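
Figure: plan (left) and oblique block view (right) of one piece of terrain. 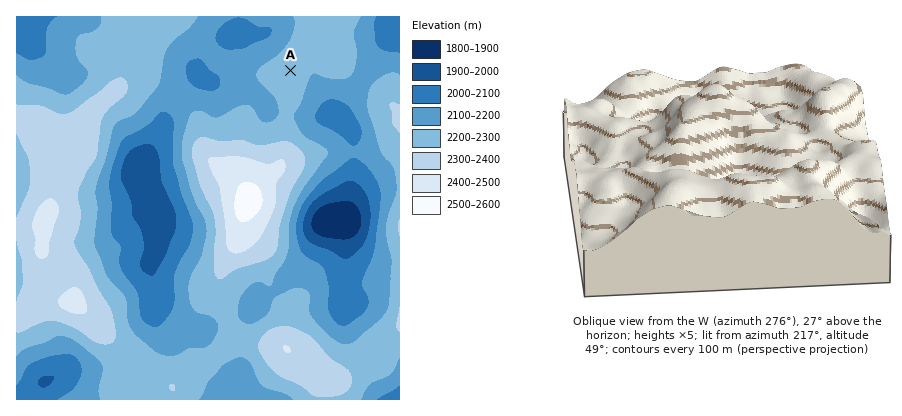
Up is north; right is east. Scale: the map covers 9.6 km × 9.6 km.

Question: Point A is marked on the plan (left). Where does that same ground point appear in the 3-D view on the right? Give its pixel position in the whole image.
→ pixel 610 120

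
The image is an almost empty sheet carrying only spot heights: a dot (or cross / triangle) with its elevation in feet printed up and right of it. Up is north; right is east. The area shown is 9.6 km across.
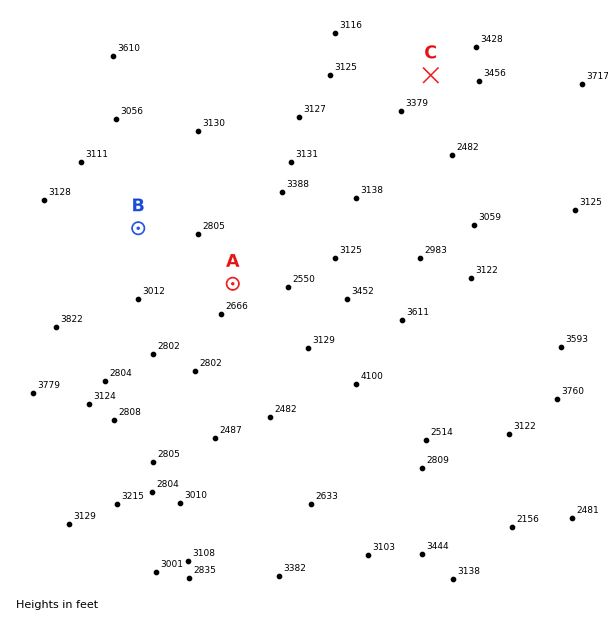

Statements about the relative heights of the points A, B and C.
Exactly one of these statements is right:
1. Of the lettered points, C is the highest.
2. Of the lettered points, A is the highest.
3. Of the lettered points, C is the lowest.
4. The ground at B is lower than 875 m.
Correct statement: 1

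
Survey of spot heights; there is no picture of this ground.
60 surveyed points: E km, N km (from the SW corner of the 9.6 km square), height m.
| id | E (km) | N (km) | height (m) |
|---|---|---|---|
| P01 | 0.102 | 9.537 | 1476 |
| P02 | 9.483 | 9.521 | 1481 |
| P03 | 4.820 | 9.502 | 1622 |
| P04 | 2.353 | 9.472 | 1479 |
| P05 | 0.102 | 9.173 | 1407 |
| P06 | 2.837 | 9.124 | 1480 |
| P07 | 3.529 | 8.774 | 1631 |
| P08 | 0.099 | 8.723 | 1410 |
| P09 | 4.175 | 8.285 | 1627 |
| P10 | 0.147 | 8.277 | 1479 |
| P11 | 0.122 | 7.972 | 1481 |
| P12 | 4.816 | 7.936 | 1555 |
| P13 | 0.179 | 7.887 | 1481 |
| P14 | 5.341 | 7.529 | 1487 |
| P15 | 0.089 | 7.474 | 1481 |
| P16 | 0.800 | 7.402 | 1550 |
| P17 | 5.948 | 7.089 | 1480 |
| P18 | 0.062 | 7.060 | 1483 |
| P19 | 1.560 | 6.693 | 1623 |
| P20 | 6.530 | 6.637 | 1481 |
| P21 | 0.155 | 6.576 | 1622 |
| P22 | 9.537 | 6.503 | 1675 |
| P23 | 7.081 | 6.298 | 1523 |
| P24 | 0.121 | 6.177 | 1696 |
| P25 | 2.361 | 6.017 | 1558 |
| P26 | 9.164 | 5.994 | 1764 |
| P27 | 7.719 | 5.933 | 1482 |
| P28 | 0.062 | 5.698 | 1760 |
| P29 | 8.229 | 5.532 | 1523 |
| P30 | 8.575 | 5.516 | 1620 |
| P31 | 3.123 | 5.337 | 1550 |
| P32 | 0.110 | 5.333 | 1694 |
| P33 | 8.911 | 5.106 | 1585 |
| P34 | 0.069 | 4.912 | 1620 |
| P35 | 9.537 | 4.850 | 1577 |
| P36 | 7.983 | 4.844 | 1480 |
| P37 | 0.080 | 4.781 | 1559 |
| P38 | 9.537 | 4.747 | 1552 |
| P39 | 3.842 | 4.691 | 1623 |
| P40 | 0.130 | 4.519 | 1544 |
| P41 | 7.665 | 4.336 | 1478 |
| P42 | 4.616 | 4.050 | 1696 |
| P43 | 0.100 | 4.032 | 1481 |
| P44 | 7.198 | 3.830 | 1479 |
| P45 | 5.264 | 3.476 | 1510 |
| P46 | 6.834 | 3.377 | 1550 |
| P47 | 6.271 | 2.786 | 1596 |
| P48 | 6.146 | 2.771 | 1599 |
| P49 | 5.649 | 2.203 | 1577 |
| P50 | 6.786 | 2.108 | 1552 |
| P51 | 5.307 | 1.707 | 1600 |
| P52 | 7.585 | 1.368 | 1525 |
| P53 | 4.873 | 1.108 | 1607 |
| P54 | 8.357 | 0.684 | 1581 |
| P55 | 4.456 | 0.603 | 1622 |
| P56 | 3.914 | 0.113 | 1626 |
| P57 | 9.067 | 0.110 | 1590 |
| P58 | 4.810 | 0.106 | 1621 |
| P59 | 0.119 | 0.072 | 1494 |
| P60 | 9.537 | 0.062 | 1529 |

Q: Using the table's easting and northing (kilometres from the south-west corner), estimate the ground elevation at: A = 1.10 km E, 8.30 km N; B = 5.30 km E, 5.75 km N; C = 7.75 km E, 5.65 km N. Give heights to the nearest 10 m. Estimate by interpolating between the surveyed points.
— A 1480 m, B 1510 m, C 1480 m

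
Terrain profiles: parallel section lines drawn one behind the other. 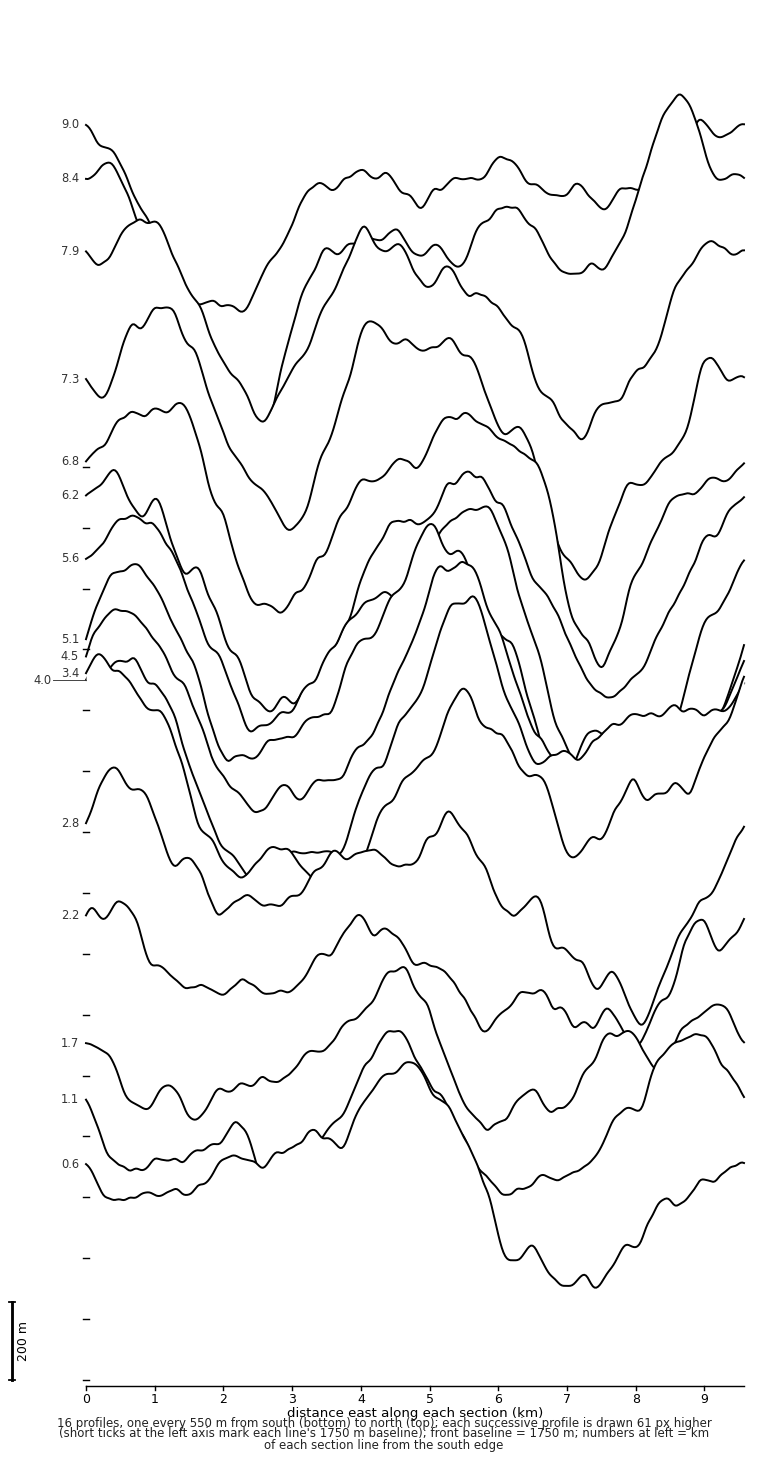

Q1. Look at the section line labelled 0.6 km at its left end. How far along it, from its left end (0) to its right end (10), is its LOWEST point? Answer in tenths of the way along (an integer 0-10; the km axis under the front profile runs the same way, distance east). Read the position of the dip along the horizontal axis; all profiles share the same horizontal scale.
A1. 8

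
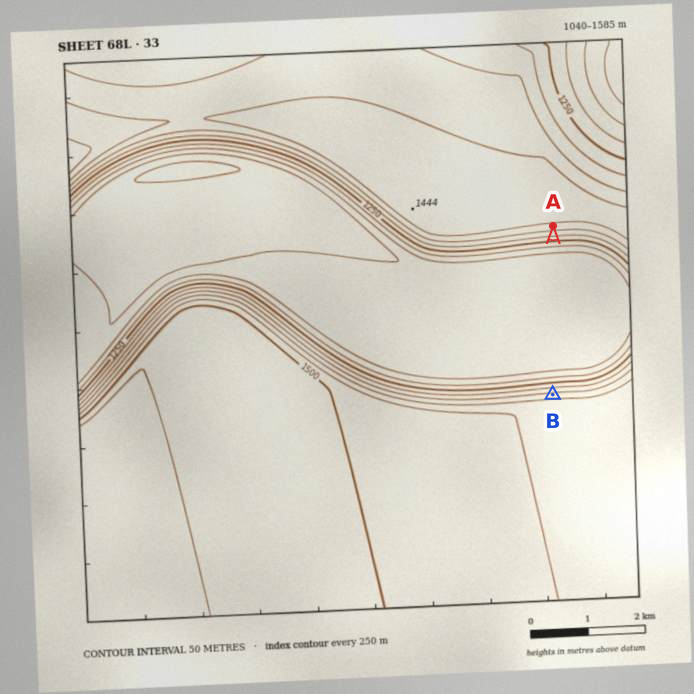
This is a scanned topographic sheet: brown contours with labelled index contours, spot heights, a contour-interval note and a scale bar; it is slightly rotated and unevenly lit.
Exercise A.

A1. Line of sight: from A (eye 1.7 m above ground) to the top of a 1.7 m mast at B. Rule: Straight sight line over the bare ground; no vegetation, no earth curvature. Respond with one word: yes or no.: yes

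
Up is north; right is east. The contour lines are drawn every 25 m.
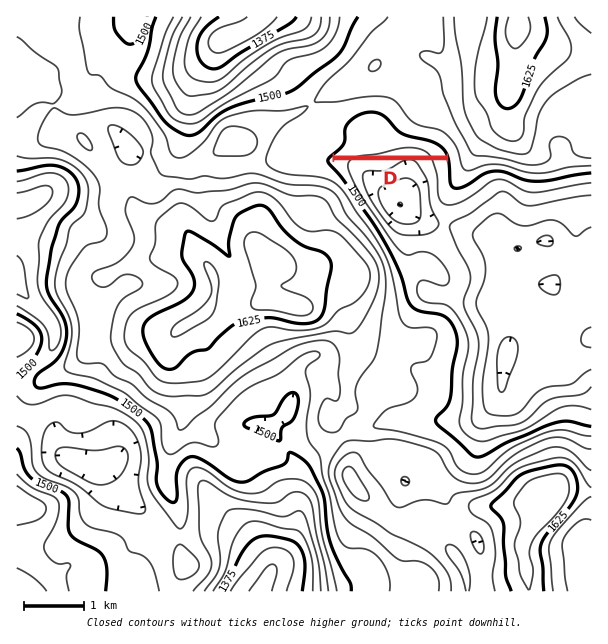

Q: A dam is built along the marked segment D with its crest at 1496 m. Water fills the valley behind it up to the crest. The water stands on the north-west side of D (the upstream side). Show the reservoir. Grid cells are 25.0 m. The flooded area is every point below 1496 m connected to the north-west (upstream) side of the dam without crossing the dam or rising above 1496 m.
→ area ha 66.4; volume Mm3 7.6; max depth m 37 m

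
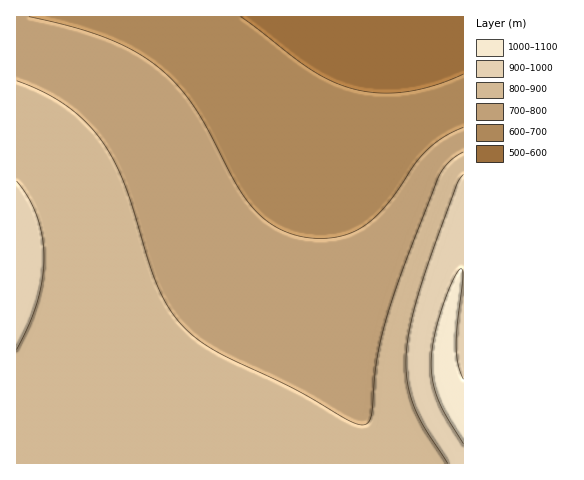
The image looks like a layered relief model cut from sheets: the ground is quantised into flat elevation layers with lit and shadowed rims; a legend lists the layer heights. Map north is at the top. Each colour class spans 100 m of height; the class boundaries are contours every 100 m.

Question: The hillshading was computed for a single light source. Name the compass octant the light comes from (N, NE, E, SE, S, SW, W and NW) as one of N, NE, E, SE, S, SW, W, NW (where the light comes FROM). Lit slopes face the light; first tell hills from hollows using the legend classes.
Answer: N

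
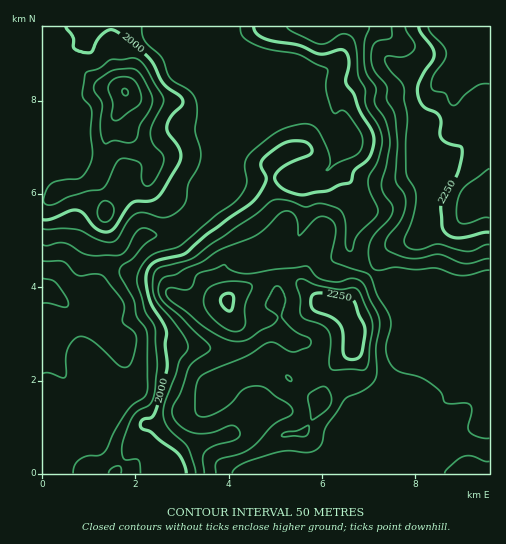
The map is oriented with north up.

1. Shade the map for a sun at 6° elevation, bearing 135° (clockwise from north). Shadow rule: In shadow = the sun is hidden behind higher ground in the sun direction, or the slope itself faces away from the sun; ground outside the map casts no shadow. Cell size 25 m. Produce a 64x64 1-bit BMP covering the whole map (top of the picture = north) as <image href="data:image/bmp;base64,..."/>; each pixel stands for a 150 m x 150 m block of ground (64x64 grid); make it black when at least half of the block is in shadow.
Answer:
<image width="64" height="64" href="data:image/bmp;base64,Qk0+AgAAAAAAAD4AAAAoAAAAQAAAAEAAAAABAAEAAAAAAAACAAATCwAAEwsAAAIAAAAAAAAA////AAAAAAAAAA+AAAAAAAzAD4AAAAAADeAP4AAAAHAd4A/8AAAAMAjwD/8AAAAAAPgAP8AAAAAAeAAP8AAAAAB8gAP8AAAAAH/gAfwAAAAA//AACAAAAAD/+AAAAAAAAP/8AAAAAAAA//4AAwAAAAD//4ACAAAAAH//4AAAAAAAf//8AAAAAAB///4BgAAAAP///wHgAAAA//8CAfAAAAH/+AAB8AAAAf/gAADgAAAD/8AAAAAAAAP/AAAAAAAAA/4AABwAAAAB/wAAHgAAAAH/x8Af8AAAAf//4D/4AAAAz//8H/gAAAAf//8/+AAAAB/////4AAAAP//H/cAAAAA//+D8BgAAAH//+CwHAAAAP///BA/wAAAf//+GD/wAAA///8cP/AAAD///5w/8AAEH///nD/xgAAA///8P/HAAAA///8/88AAAB/////j4AAAD/z//wPgCAAH+H//w/AcAAPwA//j8BwAA/gB/+HAHAAB/gH/4AAcAAB/Af/gABwAAH+B/+AAHAAAP+H/4AAeAAA/8f/CAB4AAA/x/8AAHwAAAcH/wAAfAAAAAf4AAB8AAAAB/gAAGAAAAAH/OAA/wAAAAf44AD/gAAAD+DwAH+AAAAP4PgAf4AAAAfx/A7/gAAAA/H8Cf+AAAAD+/gB/AAAAAP/8AHwAAAAAf/AAcAAAAAB/yAA=="/>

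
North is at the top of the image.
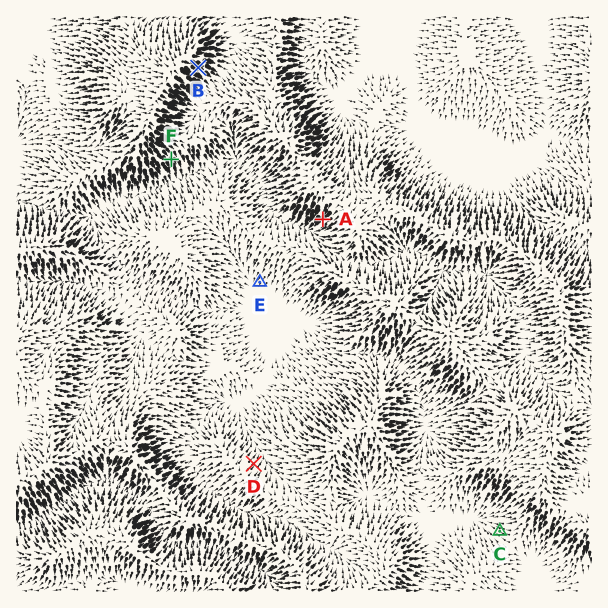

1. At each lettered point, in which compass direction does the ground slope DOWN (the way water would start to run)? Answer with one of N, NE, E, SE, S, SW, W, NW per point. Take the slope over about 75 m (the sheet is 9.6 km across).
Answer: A SW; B SE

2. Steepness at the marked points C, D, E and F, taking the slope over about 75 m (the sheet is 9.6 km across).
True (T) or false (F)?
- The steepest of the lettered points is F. T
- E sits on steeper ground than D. F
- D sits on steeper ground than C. T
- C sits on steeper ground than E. T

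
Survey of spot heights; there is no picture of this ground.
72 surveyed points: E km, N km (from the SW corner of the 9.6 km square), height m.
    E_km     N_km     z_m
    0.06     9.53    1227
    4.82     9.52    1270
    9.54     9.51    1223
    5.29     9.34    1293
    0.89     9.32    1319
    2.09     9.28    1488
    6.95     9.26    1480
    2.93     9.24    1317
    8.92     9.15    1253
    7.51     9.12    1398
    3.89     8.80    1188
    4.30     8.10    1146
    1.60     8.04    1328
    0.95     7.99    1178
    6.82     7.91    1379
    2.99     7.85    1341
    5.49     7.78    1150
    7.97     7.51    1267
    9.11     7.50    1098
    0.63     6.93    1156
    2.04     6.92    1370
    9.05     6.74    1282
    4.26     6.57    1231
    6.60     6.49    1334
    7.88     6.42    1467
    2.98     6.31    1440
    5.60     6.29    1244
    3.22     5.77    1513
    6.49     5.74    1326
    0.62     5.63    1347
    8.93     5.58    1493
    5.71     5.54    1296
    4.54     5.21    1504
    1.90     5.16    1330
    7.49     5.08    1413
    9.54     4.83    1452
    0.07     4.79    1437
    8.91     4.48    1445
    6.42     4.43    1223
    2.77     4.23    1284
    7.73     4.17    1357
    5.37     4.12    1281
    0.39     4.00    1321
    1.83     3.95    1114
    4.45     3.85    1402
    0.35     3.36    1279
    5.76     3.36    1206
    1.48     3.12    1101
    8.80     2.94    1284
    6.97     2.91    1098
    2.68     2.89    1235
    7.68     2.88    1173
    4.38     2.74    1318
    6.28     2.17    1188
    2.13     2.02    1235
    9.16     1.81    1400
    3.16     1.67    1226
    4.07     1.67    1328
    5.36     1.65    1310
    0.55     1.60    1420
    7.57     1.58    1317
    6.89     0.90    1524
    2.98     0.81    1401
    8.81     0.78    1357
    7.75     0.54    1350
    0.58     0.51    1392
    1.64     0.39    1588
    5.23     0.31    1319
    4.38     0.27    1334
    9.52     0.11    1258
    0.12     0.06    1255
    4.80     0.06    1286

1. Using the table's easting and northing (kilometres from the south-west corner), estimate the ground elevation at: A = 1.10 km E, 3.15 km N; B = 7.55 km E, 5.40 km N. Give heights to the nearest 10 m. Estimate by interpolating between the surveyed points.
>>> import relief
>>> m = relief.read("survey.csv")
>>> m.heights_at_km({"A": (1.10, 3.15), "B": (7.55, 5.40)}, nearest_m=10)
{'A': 1110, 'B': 1460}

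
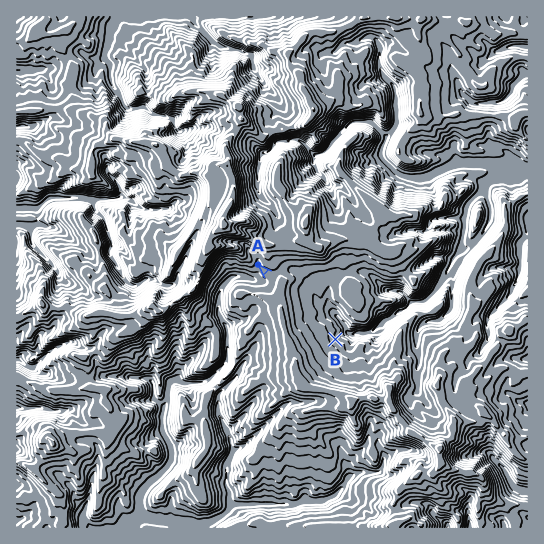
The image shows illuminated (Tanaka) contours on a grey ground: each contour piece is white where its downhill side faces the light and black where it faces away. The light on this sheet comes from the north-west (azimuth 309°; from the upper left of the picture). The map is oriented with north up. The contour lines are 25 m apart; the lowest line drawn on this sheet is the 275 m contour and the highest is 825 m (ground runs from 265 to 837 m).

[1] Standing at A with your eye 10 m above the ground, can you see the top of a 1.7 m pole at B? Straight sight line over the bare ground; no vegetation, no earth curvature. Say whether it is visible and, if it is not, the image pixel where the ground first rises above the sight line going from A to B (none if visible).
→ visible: false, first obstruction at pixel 271 277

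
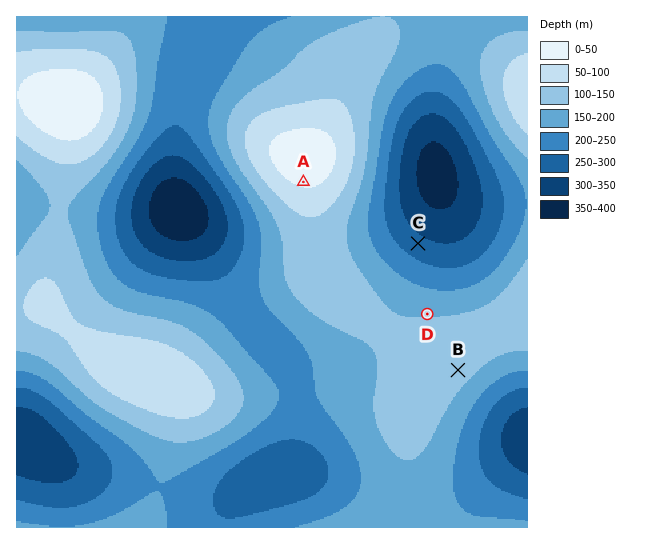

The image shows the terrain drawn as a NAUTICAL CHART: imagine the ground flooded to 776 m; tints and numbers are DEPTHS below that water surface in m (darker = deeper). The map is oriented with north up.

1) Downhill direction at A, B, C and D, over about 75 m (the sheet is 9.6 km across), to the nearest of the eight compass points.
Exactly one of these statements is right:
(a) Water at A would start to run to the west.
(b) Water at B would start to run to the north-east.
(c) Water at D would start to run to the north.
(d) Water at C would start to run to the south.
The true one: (c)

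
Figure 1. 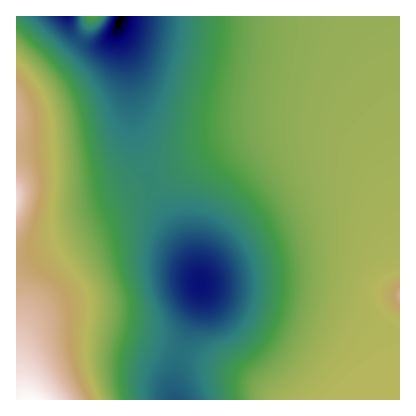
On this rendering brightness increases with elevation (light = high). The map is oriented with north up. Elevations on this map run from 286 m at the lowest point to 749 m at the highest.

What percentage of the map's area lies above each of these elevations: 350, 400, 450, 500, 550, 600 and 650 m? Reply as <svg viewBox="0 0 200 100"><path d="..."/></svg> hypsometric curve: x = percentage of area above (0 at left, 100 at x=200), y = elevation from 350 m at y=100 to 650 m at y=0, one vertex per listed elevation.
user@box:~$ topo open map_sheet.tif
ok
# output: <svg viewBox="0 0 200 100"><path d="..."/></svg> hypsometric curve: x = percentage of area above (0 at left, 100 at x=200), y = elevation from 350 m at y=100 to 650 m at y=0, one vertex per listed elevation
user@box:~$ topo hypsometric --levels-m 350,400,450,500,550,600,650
<svg viewBox="0 0 200 100"><path d="M192 100l-17-17-27-16-25-17-28-17-62-16-18-17"/></svg>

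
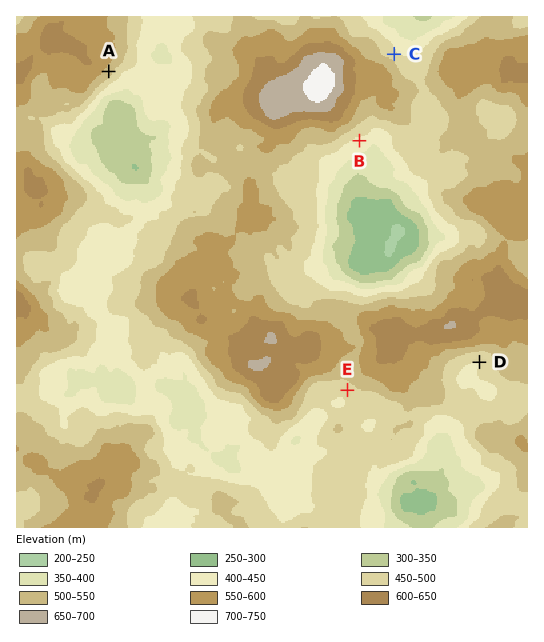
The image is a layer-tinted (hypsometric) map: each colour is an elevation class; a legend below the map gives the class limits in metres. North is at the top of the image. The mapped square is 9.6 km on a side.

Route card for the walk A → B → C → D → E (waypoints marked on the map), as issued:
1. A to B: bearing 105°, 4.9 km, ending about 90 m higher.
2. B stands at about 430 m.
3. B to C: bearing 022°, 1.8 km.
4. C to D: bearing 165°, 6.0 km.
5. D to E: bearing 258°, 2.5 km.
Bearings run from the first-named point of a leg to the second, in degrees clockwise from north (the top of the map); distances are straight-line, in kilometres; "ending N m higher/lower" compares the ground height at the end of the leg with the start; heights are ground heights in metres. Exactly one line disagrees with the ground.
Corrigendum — Line 1: it should read "ending about 90 m lower".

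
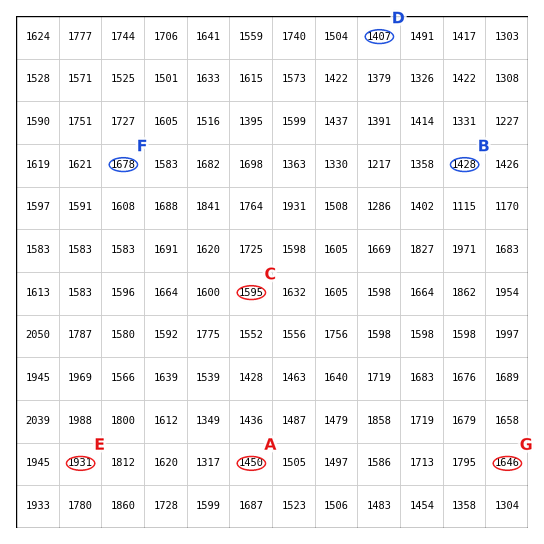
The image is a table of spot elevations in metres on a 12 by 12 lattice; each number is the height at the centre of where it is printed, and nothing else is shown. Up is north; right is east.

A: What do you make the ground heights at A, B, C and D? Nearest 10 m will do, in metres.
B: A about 1450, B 1430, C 1590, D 1410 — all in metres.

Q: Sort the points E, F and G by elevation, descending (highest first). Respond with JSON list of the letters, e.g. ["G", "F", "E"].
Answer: ["E", "F", "G"]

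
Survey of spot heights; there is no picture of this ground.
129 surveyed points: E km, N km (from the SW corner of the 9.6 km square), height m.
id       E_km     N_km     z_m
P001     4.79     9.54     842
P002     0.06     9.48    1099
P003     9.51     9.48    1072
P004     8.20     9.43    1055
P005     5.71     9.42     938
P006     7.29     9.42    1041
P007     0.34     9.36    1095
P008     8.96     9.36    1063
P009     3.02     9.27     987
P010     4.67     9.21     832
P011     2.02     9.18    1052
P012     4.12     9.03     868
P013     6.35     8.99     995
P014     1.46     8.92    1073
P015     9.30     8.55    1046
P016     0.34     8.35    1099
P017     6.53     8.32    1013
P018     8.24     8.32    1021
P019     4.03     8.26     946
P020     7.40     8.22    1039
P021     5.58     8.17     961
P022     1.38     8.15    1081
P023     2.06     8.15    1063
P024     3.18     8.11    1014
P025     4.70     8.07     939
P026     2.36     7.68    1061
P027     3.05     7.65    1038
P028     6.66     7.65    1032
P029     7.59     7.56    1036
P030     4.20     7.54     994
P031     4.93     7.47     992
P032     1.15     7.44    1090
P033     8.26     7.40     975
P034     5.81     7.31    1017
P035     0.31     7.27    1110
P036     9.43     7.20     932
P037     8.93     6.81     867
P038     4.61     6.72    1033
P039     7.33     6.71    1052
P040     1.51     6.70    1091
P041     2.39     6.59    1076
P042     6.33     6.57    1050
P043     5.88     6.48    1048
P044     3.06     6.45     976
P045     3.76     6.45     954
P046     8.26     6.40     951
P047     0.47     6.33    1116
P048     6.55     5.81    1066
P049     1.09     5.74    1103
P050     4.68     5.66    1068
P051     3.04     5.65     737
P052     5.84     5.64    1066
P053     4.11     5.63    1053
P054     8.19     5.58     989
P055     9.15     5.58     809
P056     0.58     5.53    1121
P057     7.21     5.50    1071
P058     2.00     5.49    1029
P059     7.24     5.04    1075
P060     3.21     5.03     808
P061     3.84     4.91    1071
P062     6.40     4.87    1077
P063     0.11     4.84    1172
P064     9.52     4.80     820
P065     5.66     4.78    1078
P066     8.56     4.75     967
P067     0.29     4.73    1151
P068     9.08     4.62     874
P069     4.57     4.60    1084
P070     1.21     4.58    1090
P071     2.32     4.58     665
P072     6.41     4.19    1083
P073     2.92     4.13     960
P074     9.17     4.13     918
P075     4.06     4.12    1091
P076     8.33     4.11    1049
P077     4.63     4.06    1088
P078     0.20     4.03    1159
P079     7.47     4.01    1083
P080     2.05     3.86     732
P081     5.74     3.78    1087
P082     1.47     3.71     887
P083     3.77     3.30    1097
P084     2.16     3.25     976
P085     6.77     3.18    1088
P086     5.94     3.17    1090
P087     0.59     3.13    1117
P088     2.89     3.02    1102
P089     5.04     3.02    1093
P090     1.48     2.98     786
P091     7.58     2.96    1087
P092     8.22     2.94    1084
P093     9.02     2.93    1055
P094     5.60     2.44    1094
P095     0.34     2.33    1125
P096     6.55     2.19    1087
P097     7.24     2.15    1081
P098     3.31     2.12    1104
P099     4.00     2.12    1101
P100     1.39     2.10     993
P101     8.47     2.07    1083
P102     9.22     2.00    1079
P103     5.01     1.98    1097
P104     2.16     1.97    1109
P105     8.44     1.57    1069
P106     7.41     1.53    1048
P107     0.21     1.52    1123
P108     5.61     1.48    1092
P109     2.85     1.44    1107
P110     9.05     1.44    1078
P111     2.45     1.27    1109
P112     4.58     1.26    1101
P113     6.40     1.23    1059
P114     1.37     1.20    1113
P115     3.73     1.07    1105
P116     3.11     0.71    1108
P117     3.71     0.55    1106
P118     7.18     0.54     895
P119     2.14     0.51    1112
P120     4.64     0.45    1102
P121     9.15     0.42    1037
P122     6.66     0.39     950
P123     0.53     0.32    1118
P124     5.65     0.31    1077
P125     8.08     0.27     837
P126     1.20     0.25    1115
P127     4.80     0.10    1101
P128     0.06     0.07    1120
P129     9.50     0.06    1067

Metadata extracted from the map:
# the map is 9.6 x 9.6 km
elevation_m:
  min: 660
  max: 1185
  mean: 1035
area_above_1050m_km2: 54.3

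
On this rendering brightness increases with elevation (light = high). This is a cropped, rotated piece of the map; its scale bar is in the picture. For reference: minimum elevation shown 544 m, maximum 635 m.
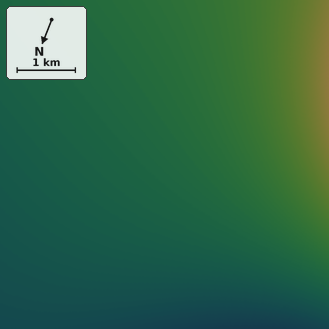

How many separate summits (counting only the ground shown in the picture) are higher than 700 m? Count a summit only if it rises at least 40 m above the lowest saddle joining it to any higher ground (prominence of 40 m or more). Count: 0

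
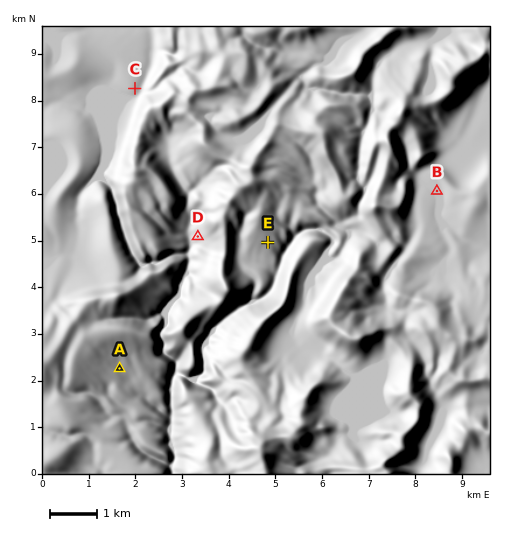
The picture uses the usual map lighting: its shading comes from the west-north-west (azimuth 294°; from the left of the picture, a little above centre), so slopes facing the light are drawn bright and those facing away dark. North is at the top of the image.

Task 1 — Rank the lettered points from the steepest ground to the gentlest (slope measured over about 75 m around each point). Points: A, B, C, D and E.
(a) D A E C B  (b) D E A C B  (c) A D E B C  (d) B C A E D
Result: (b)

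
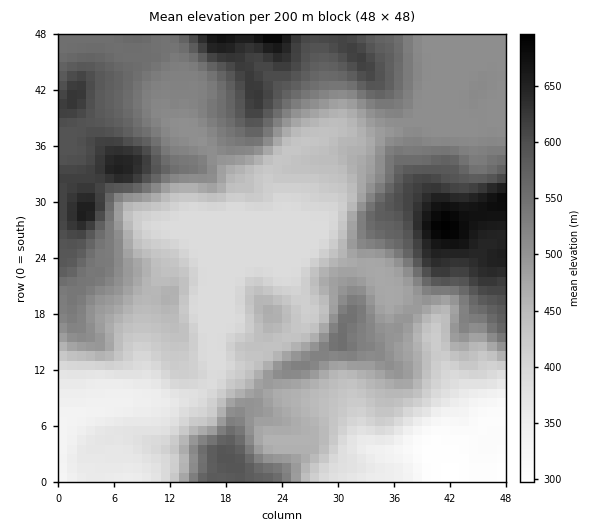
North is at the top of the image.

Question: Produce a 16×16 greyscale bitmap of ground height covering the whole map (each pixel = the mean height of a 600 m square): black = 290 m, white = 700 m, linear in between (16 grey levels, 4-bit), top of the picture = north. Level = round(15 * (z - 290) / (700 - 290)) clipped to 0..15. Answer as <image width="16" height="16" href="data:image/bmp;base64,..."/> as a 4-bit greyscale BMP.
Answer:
<image width="16" height="16" href="data:image/bmp;base64,Qk32AAAAAAAAAHYAAAAoAAAAEAAAABAAAAABAAQAAAAAAIAAAAATCwAAEwsAABAAAAAAAAAAAAAAABEREQAiIiIAMzMzAERERABVVVUAZmZmAHd3dwCIiIgAmZmZAKqqqgC7u7sAzMzMAN3d3QDu7u4A////ACMzarl0MhABIzRpl2YzEREiI0WHZlVCETIzRGd2ZmQzVlRUVniIdWaHZVRGV5h1iZh2VEZWh3ibqXZUREZ3jM25dURERHm+7ctkREREes7uzKh3VVVpvM2825h2Vmiqmbu5iKlmZ4iIy6iJu5d5iIi7qZrMuruYiKqqrd3Ly5iI"/>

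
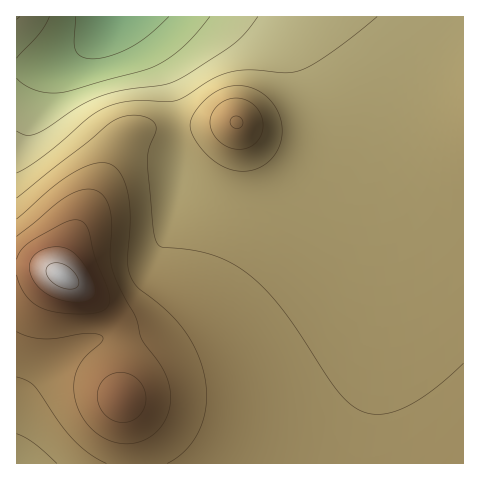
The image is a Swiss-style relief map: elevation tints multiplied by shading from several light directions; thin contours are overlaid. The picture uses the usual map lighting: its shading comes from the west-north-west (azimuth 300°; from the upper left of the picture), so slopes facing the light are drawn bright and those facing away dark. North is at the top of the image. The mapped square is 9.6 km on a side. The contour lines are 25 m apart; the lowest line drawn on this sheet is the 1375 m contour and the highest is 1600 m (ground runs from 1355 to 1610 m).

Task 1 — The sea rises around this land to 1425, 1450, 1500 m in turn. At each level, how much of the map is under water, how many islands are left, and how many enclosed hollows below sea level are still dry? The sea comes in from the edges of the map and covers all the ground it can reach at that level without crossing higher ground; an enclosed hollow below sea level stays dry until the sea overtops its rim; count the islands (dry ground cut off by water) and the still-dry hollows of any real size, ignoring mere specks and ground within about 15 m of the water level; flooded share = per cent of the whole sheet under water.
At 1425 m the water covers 9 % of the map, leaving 0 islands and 0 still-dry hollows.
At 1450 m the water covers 14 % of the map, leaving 0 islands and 0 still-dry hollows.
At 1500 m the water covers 80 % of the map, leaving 1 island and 0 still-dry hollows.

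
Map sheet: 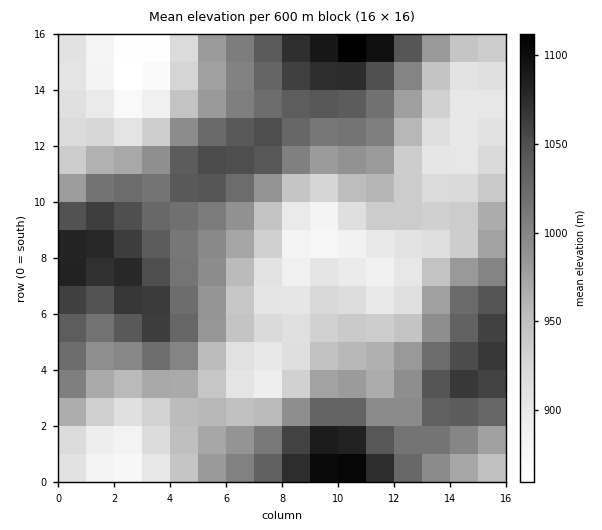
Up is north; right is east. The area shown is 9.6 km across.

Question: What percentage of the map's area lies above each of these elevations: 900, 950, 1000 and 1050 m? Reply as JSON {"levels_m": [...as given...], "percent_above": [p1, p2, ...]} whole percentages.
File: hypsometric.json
{"levels_m": [900, 950, 1000, 1050], "percent_above": [89, 62, 39, 15]}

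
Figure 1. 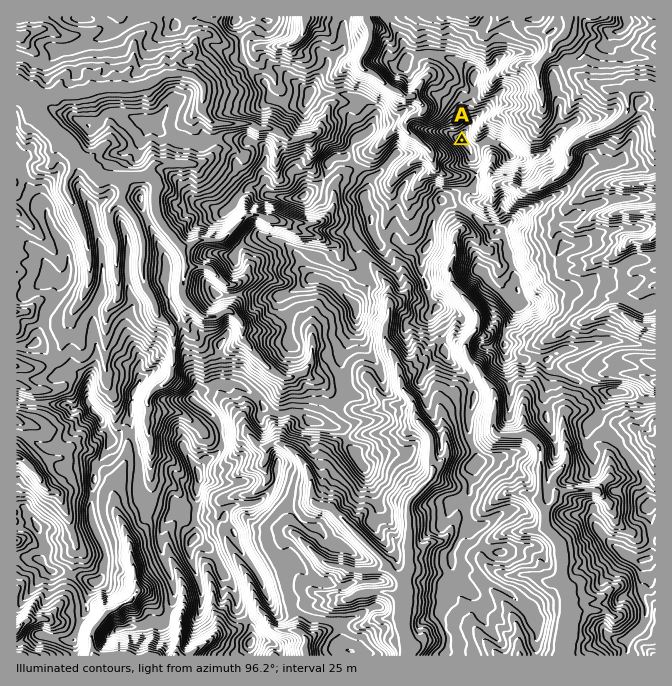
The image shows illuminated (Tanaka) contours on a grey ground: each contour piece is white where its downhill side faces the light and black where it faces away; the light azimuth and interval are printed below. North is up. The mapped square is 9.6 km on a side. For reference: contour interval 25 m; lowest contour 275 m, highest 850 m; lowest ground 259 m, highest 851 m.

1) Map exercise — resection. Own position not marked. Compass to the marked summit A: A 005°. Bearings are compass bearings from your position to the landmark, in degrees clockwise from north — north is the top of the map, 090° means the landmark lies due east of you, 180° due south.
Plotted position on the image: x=441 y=377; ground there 500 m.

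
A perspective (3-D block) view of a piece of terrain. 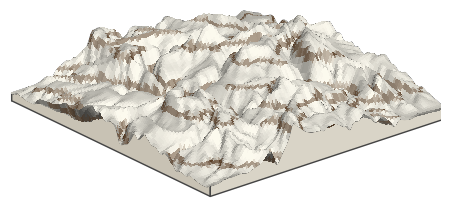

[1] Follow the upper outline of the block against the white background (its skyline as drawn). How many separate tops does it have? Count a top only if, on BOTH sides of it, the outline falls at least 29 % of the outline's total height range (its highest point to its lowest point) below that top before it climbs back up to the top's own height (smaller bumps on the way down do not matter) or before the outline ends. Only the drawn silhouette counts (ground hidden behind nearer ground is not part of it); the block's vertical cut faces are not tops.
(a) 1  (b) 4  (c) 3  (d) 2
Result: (a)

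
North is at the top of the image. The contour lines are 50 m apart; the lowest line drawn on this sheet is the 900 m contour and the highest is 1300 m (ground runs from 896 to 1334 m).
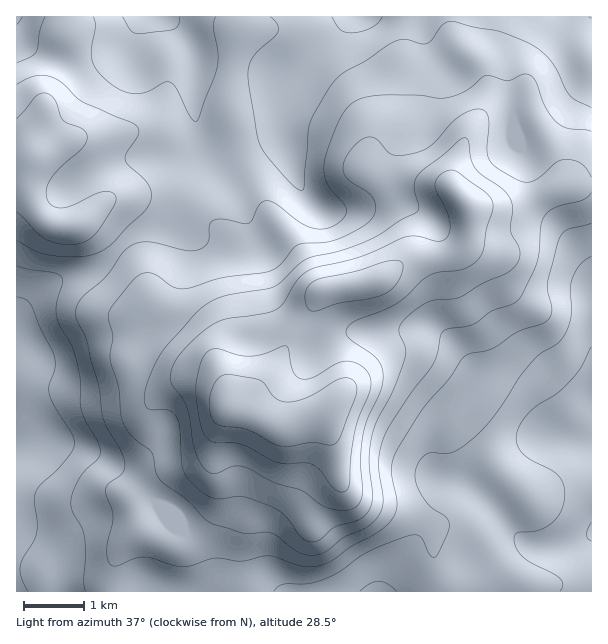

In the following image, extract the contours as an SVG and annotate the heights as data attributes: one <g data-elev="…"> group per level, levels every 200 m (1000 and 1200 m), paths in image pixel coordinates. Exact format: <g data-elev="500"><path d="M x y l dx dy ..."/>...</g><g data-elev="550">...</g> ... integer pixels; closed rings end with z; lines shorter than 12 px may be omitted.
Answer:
<g data-elev="1000"><path d="M274 591l4-4 6-3 24 0 18-5 15-8 27-19 42-17 6 0 4 2 11 19 3 1 3-1 11-23 1-11-4-6-16-11-9-12-5-16 3-13 4-6 6-5 24-1 9-4 12-10 21-22 26-39 13-16 7-7 15-9 6-5 6-10 4-12-1-30 3-10 7-14 11-8"/><path d="M17 266l13 3 24 4 8 5 0 6-6 21 1 13 3 9 11 17 4 12 5 24 0 22 2 11 18 36-1 9-13 12-7 9-6 12-2 9 1 11 9 16 3 10 2 18-2 26 1 10"/><path d="M591 108l-14-7-7-5-17-33-8-9-11-8-36-15-24-4-19-5-8 0-6 4-9 13-4 4-6 1-17-5-9 2-31 20-20 11-10 9-10 14-15 28-6 63-1 4-3 0-10-8-24-27-6-11-3-12-8-48-1-15 2-7 5-8 19-16 4-6-1-8-7-7"/><path d="M45 17l-5 13-4 22-6 5-13 6"/><path d="M216 17l-3 9 5 27-1 13-18 51-4 5-6-7-12-25-6-7-7 0-20 10-12 0-15-5-16-13-7-9-3-9 1-10 3-21-2-9"/></g><g data-elev="1200"><path d="M339 510l14-1 4-3 4-6 2-11-2-31 2-23 5-17 12-26 3-14-1-10-4-8-6-6-23-16-3-5 2-6 8-6 28-11 13-7 32-28 11-3 19-2 11-4 8-6 5-9 4-23 6-18-1-9-7-9-30-21-6-1-6 3-5 4-3 6 1 8 10 18 4 12-1 12-5 7-7 1-20-5-10 1-47 20-49 12-13 10-14 24-6 6-12 4-39 6-14 5-12 9-16 15-8 11-5 9-2 9 1 6 11 14 4 9 9 44 5 12 6 8 4 3 5 1 18-8 12 1 28 15 29 9 22 15z"/></g>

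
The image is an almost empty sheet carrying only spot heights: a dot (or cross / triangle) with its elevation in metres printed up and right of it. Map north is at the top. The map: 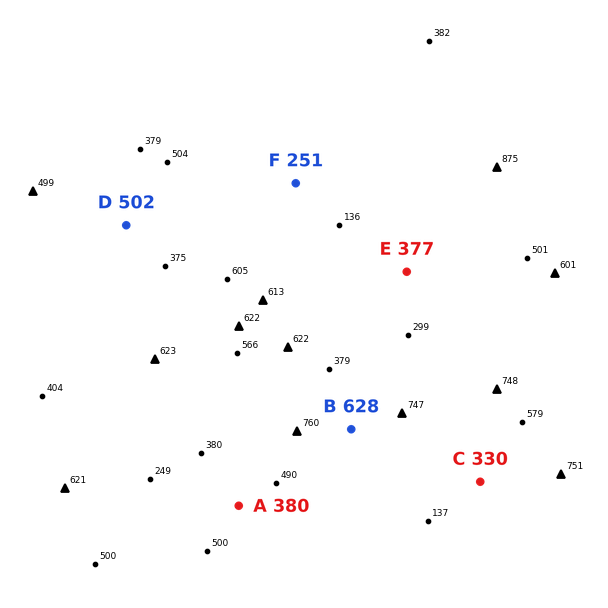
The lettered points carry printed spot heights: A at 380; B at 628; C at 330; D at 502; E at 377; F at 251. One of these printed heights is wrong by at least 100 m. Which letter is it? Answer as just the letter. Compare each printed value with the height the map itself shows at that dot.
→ E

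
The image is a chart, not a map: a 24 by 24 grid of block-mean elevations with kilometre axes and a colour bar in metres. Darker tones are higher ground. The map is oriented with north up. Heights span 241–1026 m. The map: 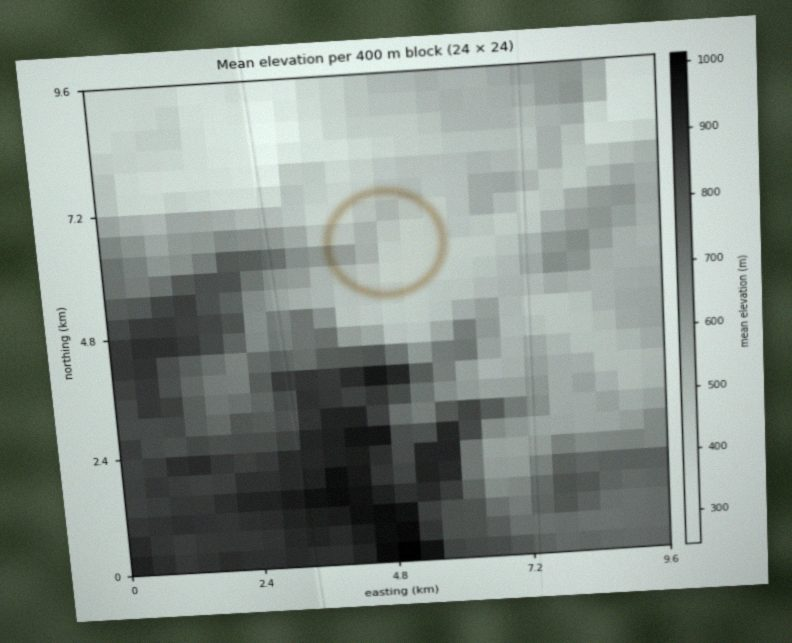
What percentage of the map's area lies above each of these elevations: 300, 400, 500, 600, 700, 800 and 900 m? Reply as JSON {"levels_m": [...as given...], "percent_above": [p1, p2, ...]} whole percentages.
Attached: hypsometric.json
{"levels_m": [300, 400, 500, 600, 700, 800, 900], "percent_above": [97, 90, 78, 50, 38, 26, 7]}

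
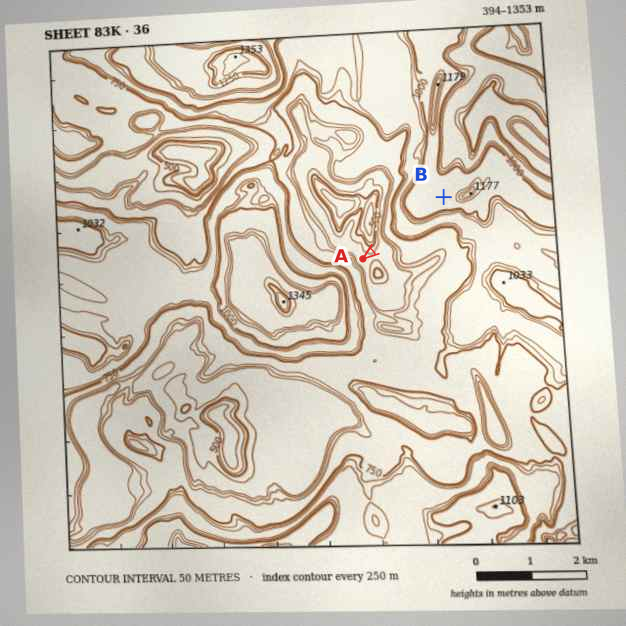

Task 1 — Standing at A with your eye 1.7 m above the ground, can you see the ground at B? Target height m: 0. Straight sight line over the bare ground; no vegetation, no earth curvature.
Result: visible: false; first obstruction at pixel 395 234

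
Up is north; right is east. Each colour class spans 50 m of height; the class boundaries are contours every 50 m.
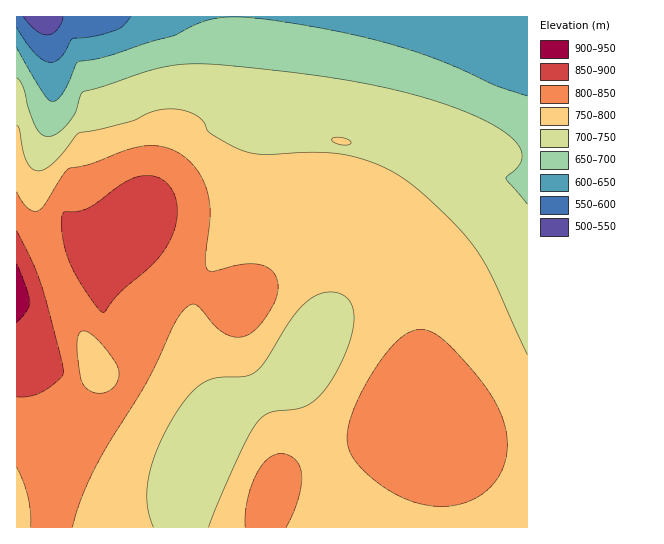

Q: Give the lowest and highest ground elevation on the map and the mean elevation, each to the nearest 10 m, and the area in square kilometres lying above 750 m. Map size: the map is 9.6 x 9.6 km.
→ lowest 520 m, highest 910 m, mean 760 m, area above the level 58.1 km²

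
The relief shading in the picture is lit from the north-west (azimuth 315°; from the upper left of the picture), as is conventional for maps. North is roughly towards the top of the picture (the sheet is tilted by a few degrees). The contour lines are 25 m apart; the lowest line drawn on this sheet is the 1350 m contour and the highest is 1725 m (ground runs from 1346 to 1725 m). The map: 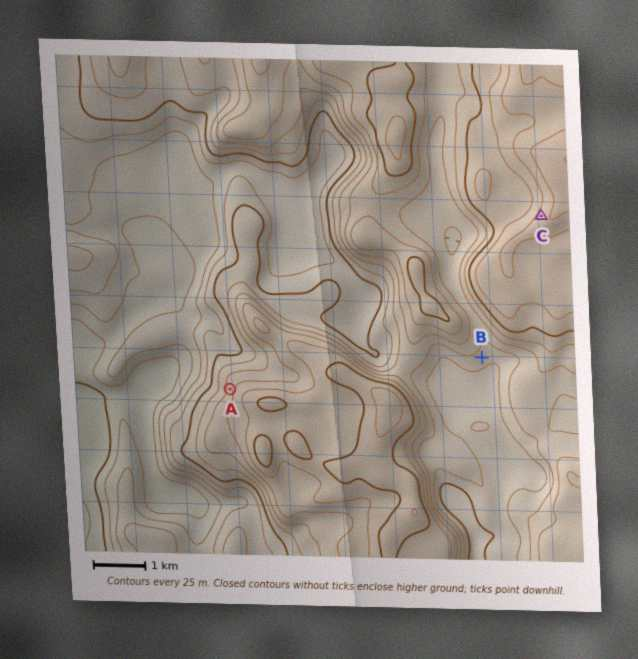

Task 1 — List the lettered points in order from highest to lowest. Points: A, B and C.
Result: C A B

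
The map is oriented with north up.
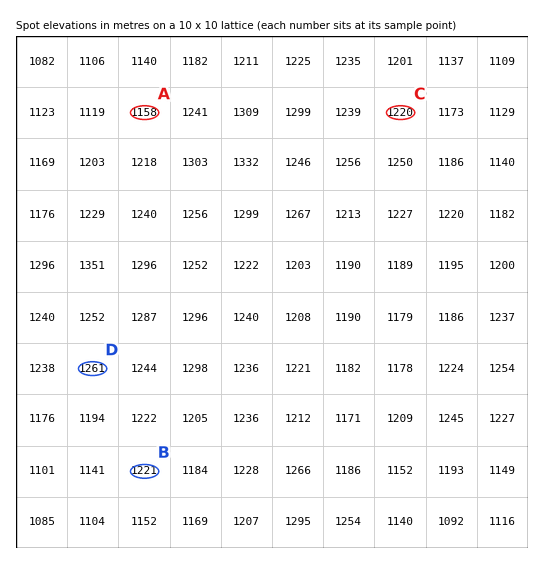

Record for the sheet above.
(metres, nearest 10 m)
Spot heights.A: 1160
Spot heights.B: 1220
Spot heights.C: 1220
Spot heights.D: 1260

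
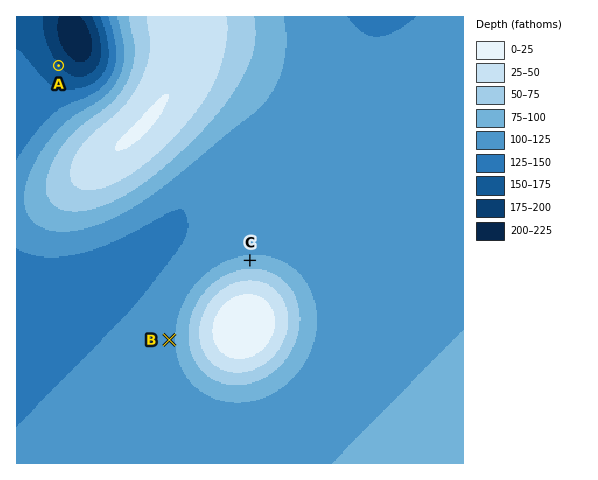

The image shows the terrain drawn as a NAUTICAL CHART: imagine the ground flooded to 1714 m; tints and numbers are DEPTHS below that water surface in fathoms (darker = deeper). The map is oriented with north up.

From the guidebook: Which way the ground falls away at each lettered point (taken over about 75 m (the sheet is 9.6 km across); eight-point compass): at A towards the NE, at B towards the W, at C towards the N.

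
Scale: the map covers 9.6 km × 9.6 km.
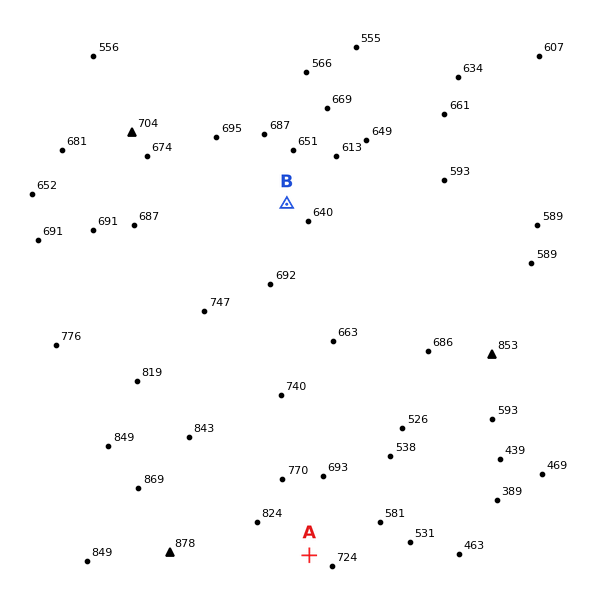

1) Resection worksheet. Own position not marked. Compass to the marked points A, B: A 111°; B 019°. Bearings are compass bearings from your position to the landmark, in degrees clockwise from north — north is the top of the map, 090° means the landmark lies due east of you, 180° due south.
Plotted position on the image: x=183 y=507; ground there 870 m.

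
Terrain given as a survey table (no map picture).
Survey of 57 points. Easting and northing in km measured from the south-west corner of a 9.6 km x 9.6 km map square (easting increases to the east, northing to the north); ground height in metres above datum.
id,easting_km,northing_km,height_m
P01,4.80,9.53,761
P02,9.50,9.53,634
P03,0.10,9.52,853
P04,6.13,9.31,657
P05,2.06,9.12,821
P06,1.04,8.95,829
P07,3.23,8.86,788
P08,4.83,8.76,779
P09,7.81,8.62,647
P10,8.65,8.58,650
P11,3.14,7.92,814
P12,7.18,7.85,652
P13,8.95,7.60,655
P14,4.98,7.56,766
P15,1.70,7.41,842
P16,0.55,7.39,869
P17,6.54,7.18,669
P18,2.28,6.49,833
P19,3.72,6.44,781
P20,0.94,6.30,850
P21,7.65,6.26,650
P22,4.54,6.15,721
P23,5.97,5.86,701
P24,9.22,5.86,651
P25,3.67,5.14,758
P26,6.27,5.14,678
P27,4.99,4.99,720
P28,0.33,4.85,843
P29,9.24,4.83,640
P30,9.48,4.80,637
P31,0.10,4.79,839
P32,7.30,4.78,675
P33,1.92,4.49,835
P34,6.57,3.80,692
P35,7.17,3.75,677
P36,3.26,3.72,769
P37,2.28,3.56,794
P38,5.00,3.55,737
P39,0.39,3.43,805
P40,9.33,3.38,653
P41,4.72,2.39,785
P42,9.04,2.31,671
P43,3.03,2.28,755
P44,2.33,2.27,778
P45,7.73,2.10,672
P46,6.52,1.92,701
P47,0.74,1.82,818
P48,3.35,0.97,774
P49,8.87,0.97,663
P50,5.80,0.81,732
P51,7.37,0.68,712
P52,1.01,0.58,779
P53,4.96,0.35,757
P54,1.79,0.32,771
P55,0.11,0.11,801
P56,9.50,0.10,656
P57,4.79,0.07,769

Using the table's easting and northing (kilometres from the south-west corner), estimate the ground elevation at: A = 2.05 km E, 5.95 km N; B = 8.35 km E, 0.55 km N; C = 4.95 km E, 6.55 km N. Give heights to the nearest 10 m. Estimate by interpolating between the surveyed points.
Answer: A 850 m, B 670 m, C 730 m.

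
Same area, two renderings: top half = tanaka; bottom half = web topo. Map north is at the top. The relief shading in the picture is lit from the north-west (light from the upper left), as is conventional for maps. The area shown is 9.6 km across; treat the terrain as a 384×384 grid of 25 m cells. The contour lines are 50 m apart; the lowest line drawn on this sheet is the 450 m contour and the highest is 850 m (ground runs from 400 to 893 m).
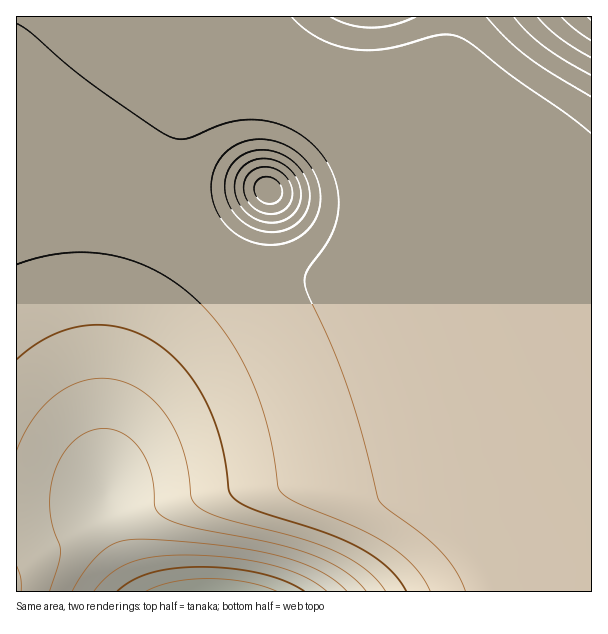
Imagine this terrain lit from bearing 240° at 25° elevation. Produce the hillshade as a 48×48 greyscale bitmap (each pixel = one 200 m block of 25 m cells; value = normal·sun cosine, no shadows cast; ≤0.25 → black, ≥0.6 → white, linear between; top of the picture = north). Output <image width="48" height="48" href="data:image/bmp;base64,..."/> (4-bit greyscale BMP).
<image width="48" height="48" href="data:image/bmp;base64,Qk32BAAAAAAAAHYAAAAoAAAAMAAAADAAAAABAAQAAAAAAIAEAAATCwAAEwsAABAAAAAAAAAAAAAAABEREQAiIiIAMzMzAERERABVVVUAZmZmAHd3dwCIiIgAmZmZAKqqqgC7u7sAzMzMAN3d3QDu7u4A////AERERFVniJqrzN3u7////+7dy6qYiIiIiFVUVVZ3iaq7zN3u7///7u3cy6mIiIiIiFVVVWd4mqu8zd3u7v/u7t3MupmIiIiIiFVVVmeJmrvMzd3u7u7u7dzLqpiIiIiIiFVVVmeJqrvMzd3d3t3d3Mu6mYiIiIiIiFVVVmeJqrvMzN3d3d3My7qpiIiIiIiIiFVVVmeJqru8zMzMzMu7uqmYiIiIiIiIiFVVVmeJqqu7u7u7u6qqmYiIiIiIiIiIiFVVZniZqqqqqqqqqZmZiIiIiIiIiIiIiFVWZniaqqqqqqqZmZmIiIiIiIiIiIiIiFVmZ3iaqqqqqqqZmZmIiIiIiIiIiIiIiGZmZ4iaqqqqqqqZmZmIiIiIiIiIiIiIiGZmd4iaqqqqqqqZmZmIiIiIiIiIiIiIiGZnd4maqqqqqqqZmZmIiIiIiIiIiIiIiGZ3eImaqqqqqqqZmZiIiIiIiIiIiIiIiGd3eImZqqqqqqmZmZiIiIiIiIiIiIiIiHd3eImZqqqqqqmZmZiIiIiIiIiIiIiIiHd3iImZqqqqqpmZmZiIiIiIiIiIiIiIiHd3iImZmqqqqpmZmZiIiIiIiIiIiIiIiHd3iImZmqqqqZmZmYiIiIiIiIiIiIiIiHd4iImZmZqpmZmZmYiIiIiIiIiIiIiIiHd4iImZmZmZmZmZmIiIiIiIiIiIiIiIiHeIiIiZmZmZmZmZmIiIiIiIiIiIiIiIiHeIiIiZmZmZmZmZiIiIiIiIiIiIiIiIiHiIiIiZmZmZmZmYiIiIiIiIiIiIiIiIiIiIiIiJmZmZmZiIiIiIiIiIiIiIiIiIiIiIiIiJmZmZmIiIiIiIiIiIiIiIiIiIh4iIiIiImZmYiHd3d4iIiIiIiIiIiIiHd4iIiIiIiIiId2VVZ4iIiIiIiIiIiIh3d4iIiIiIiIiHZTIjV4mYiIiIiIiIiId3d4iIiIiIiIiGUgABWKqpiIiIiIiIiHd3d4iIiIiIiIh1MAACe8y5mIiIiIiIh3d3d4iIiIiIiIhkEAAGz/7KmIiIiIiIh3d3d4iIiIiIiIdkEABL///KmIiIiIiId3d3d4iIiIiIiIdkIAKP///KmIiIiIiHd3d3doiIiIiIiId1Mja///65iIiIiIiHd3d3ZoiIiIiIiIh2VWnP/+ypiIiIiIh3d3d2ZoiIiIiIiIh3d4rN7cqYiIiIiId3d3ZmZYiIiIiIiIiIiJq7u6mIiIiIiHd3d2ZlVYiIiIiIiIiIiImamZiIiIiIh3d3dmZVVIiIiIiIiIiIiIiIiIiIiIiId3d2ZlVUQ4iIiIiIiIiIiIiIiIh3d3d3d3dmZVRDM4iIiIiIiIiIiIiIiHd3d3d3d3ZlVEMyIoiIiIiIiIiIiIiId3d3d3d3d2ZVRDIiEYiIiIiIiIiIiIh3d3ZmZmd3dmVUMyIREYiIiIiIiIiIiId3dmVVVWZnZmVDMhERAIiIiIiIiIiIiHd3ZVRERFZmZlVDIhEREYiIiIiIiIiIiHd2VUMzNFZndmVDIREREQ=="/>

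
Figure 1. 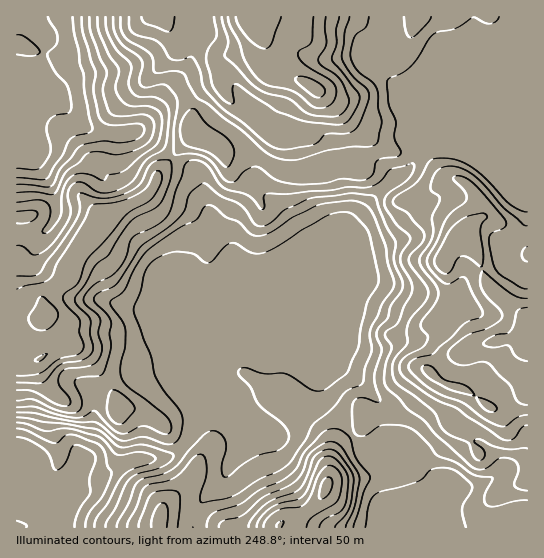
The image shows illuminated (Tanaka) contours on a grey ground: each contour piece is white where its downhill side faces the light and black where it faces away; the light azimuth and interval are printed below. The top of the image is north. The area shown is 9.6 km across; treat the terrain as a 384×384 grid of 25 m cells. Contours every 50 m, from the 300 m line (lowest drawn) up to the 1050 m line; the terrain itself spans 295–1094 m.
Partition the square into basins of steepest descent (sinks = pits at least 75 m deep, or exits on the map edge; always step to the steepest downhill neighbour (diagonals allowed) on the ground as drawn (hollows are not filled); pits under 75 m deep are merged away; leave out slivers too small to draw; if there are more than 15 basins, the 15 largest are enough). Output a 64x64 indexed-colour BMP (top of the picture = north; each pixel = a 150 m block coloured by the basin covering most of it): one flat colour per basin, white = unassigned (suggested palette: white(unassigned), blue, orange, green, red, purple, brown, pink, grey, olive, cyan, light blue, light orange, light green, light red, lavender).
<image width="64" height="64" href="data:image/bmp;base64,Qk12CAAAAAAAAHYAAAAoAAAAQAAAAEAAAAABAAQAAAAAAAAIAAATCwAAEwsAABAAAAAAAAAA////ALR3HwAOf/8ALKAsACgn1gC9Z5QAS1aMAMJ34wB/f38AIr28AM++FwDox64AeLv/AIrfmACWmP8A1bDFABERERERERERERERERERERETMzMzMzMzMzMzMzMzMzMzERERERERERERERERERERERETMzMzMzMzMzMzMzMzMzMRERERERERERERERERERERERETMzMzMzMzMzMzMzMzMxEREREREREREREREREREREREREzMzMzMzMzMzMzMzMzERERERERERERERERERERERERERMzMzMzMzMzMzMzMzMREREREREREREREREREREREREREzMzMzMzMzMzMzMzMxERERERERERERERERERERERERETMzMzMzMzMzMzMzMzERERERERERERERERERERERERERMzMzMzMzMzMzMzMzMREREREREREREREREREREREREREzMzMzMzMzMzMzMzMxERERERERERERERERERERERERERMzMzMzMzMzMzMzMzERERERERERERERERERERERERERETMzMzMzMzMzMzMzMREREREREREREREREREREREREREREzMzMzMzMzMzMzMxERERERERERERERERERERERERERERMzMzMzMzMzMzMzERERERERERERERERERERERERERERETMzMzMzMzMzMzMRERERERERERERERERERERERERERERERMzMzMzMzMzMxERERERERERERERERERERERERERERERERMzMzMzMRMzERERERERERERERERERERERERERERERERETMzMzERERMRERERERERERERERERERERERERERERERERMzMxERERERERERERERERERERERERERERERERERERERETMREREREREREREREREREREREREREREREREREREREREREREREREREREREREREREREREREREREREREREREREREREREREREREREREREREREREREREREREREREREREREREREREREREREREREREREREREREREREREREREREREREREREREREREREREREREREREREREREREREREREREREREREREREREREREREREREREREREREREREREREREREREREREREREREREREREREREREREREREREREREREREREREREREREREREREREREREiIRERERERERERERERERERERERERERERERERERERERESIiERERERERERERERERERERERERERERERERERERERERIiEREREREREREREREREREREREREREREREREREREREREiIhERERERERERERERERERERERERERERERERERERERESIiIRERERERERERERERERERERERERERERERERERERERIiIiIREREREREREREREREREREREREREREREREREREREiIiIhERERERERERERERERERERERERERERERERERERESIiIiERERERERERERERERERERERERERERERERERERERIiIiIhEREREREREREREREREREREREREREREREREREREiIiIiIRERERERERERERERERERERERERERERERERERESIiIiIhERERERERERERERERERERERERERERERERERERIiIiIiIREREREREREREREREREREREREREREREREREREiIiIiIhERERERERERERERERERERERERERERERERERESIiIiIiIhERERERERERERERERERERERERERERERERERIiIiIiIiIhEREREREREREREREREREREREREREREREREiIiIiIiIiIhERERERERERERERERERERERERERERERESIiIiIiIiIiIRERERERERERERERERERERERERERERERIiIiIiIiIiIiEREREREREREREREREREREREREREREREiIiIiIiIiIiIRERERERERERERERERERERERERERERESIiIiIiIiIiIiERERERERERERERERERERERERERERERIiIiIiIiIiIiIhEREREREREREREREREREREREREREREiIiIiIiIiIiIiIRERERERERERERERERERERERERERESIiIiIiIiIiIiIiERERERERERERERERERERERERERERIiIiIiIiIiIiIiIREREREREREREREREREREREREREREiIiIiIiIiIiIiIhERERERERERERERERERERERERERESIiIiIiIiIiIiIiERERERERERERERERERERERERERERIiIiIiIiIiIiIiIREREREREREREREREREREREREREREiIiIiIiIiIiIiIiERERERERERERERERERERERERERESIiIiIiIiIiIiIiIhERERERERERERERERERERERERERIiIiIiIiIiIiIiIiIREREREREREREREREREREREREREiIiIiIiIiIiIiIiIhERERERERERERERERERERERERESIiIiIiIiIiIiIiIiIRERERERERERERERERERERERERIiIiIiIiIiIiIiIiIhEREREREREREREREREREREREREiIiIiIiIiIiIiIiIhERERERERERERERERERERERERESIiIiIiIiIiIiIiIRERERERERERERERERERERERERERIiIiIiIiIiIiIhEREREREREREREREREREREREREREREiIiIiIiIiIiIhERERERERERERERERERERERERERERESIiIiIiIiIiIiERERERERERERERERERERERERERERER"/>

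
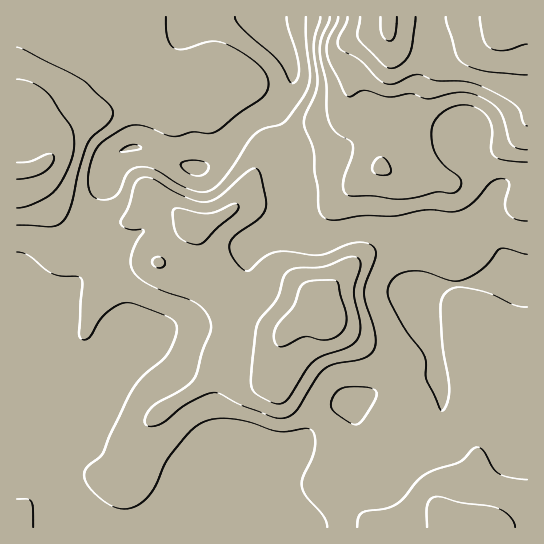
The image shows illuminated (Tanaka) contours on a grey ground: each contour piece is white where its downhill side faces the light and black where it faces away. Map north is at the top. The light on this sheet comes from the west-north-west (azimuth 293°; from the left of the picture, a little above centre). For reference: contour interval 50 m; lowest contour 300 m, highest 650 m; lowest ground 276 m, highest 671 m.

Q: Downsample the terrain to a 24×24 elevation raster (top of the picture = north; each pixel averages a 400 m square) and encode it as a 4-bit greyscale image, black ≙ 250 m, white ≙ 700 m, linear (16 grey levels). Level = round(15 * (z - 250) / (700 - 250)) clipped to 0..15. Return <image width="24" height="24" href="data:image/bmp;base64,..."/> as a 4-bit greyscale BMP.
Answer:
<image width="24" height="24" href="data:image/bmp;base64,Qk2WAQAAAAAAAHYAAAAoAAAAGAAAABgAAAABAAQAAAAAACABAAATCwAAEwsAABAAAAAAAAAAAAAAABEREQAiIiIAMzMzAERERABVVVUAZmZmAHd3dwCIiIgAmZmZAKqqqgC7u7sAzMzMAN3d3QDu7u4A////AEIiMyIzMzM0Vmd3djMjRDIzMzNERFZmZjM0REIjMzNEREVVVTMzREMjMzNERERFVDMzNVQzMzNDRENERDMzNFVERWQzNEM0RDMzM0VVZ3ZDMzM0RDMzMzRVZ4dURDM0QzMzMzRVZ4iHVDNEMzMzMzNFZ4mYZDM0MzM0M0RWZnmYUzMzMzM0RFZmVXiIUzMzMzRERXZmVWZnZDREM0RERWZ2VERFVERENGVUVWd3ZURVVVRERXdUNWZFZURWd3ZlVohjJEMjVUVXiId2Voh0IiIiNUVmiIdmeHd1QzMzNEVnd3dmeXdmVEREMzV4d3dmindlRENEVCNoiZmZq2VVRDNEQyN5q7q8zFRURDM0MhOKzcvN3URENEMiIRN6zcvN7g=="/>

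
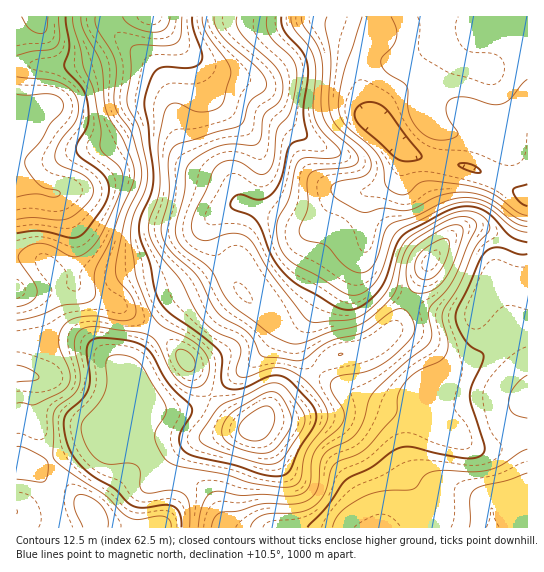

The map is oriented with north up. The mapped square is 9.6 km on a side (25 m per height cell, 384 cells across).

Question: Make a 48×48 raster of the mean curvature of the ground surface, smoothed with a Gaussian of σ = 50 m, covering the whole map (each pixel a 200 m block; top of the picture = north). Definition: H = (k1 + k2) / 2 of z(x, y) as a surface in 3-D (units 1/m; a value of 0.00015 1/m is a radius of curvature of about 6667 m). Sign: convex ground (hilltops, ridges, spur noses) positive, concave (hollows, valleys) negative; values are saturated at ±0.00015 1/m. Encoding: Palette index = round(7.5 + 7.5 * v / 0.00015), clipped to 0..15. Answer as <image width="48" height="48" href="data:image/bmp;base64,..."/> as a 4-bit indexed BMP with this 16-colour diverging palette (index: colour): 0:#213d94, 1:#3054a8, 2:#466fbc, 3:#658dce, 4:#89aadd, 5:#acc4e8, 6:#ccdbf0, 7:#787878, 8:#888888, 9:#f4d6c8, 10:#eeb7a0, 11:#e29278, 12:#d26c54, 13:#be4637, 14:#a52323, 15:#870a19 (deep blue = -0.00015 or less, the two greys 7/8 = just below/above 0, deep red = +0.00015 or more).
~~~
<image width="48" height="48" href="data:image/bmp;base64,Qk32BAAAAAAAAHYAAAAoAAAAMAAAADAAAAABAAQAAAAAAIAEAAATCwAAEwsAABAAAAAAAAAAlD0hAKhUMAC8b0YAzo1lAN2qiQDoxKwA8NvMAHh4eACIiIgAyNb0AKC37gB4kuIAVGzSADdGvgAjI6UAGQqHAJmXV5q7vf/8czRlISI0VEZ3d3iImYdnmaqFWe/JZozshDR3Q0VnZEZmZ3iJmYZXmbp0fP+2MSaalkWIZWm7llZmZ3iJmGVWiYhlndl2UyRnhlaJiKz/tlZmd4iId1RFZ2ZnrIRHh1VURVVnib3thVZ3d4dlVVVVVmVpuVNGiHdlRVVFeruoQ1d3d3ZURYmYZVV6pjRWd3Z4iId3m7p0EliHZmZnibzLl0aahEVnd3Z73Kq83Lp0I3mYdmeKvNuaqWnbZFZ3d3eL3Kzv7Lu4VomYdniqrMhniHzpQkZ3d3domJve3LzcqJmHd4mZiqdWd3q2IkZ3d3ZFVXm83cvNuZqHeIiIeJdWd0Z1VVVnd2VEVGia7+qap3iHZ3d4h4Zmd1eay4Znd1RHhlVGv/tnZDZ3ZVV5mHZmd5vO/pZndlR72nMAXftVUiV4dURYqXZmZ8u87IVWZTWv/ZQAF7lWhlZ4h1RGiZh2Zph5ulNFUybf/ZhjE2ZIzbqZmXVWeJmHZmZolzIzMjj/65q6ZFRH3/3LuoeJl3iZhlZ5hSI0RYztqGjMhlVFjOzMy6qrp1eamFVodDRomsyodVaqZGdkR4is3cu5dUaKqWZnZWet7bhlZlZ2RIl1VUNa7sqGQzV5mamIeaq//HVWd3ZTR7p3h0EnzZZVQzR5mNyom8qc2VRYmHUza8l4mFMTi5Z4dTRoh9uHi7hol0WJqXQ1nLd4h2QhSbq7lkNXZqhVeZdmdmeqqWRYzIZndmUwKd/+t0NGZoU0aHZmeImph2aLymRndmZAGP//yEI1eGQkeZh2iZh2VWisuENXd3ZBB///+UIlm1Mki7qHeGVUNXm8p0NWeIdSFt///GJI33VXm6qoZTRENHmqp1RFeJhkR6vf/7iu/ZiJqZmpYyVlQ1eIh1VVaJh2h0R9////goiaqYmpYzZ3VEVVZ3d3eJh4lxAEz//5AIiruqvLhmZ3dlVFeIiIdnZXhSEROMxxAJmrzMzMu4ZniHZViph2VENFZEZ1MzIAJKmJvMur7qVGeHZWrKhUMiRnVGmoZCAUaIdmeamK75Q0ZlRGrbcyNXnLdnh1QyJYmXZVRVVZ3XIlZlRGrbU1nf/9dUQzM0aJmIiGQzRpyUI2h2VnvIRb///YQiRniJqpiKuoZVaLyVNXmYeKylWd7bdCEke8uqqYiImpmZmaqWVYmZmrp0erliABNHvbmId3eGeKvLl1Z2VXmaqpdGmYYwAkVpzJZmZneIic7bdDRVVXiaqXV6qIYyNWZ5unVWZ4d6rO7bhUVmVXeJmHi8qZc0VmZ4mHZmeJh5mrqYh2Z2ZneIiJvbmrc0VniHd3iIiZh0RFVWiYd2VniJmay5nNhEVomYd3iZmphzETZmmodlVomqqqqHndhFV4mYiIiImZh3VZqYmXVEV5u6mIdnvsdVZ4iImZiHiIiJnP2XZTNGiqqoZVVoqoVWZmZniZh3d3eIrvpTM0aLy6hkRFZ4dDRodlZniIh3d3iGndYQJHrf64YyNWeIQBR4hmd3eId3d3iQ=="/>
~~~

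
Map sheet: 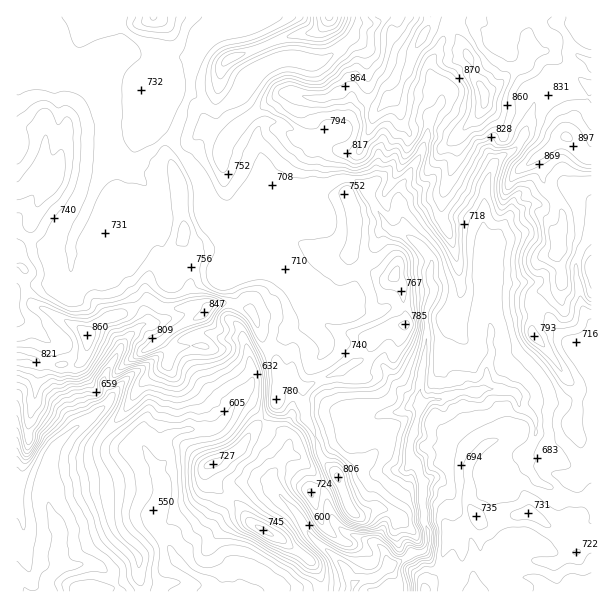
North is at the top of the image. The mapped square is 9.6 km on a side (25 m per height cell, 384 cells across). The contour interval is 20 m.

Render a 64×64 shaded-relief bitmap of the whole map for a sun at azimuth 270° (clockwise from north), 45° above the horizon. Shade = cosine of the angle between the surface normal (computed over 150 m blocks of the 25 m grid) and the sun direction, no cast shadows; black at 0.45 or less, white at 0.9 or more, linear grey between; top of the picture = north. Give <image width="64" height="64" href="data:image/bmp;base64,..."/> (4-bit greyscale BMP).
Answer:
<image width="64" height="64" href="data:image/bmp;base64,Qk12CAAAAAAAAHYAAAAoAAAAQAAAAEAAAAABAAQAAAAAAAAIAAATCwAAEwsAABAAAAAAAAAAAAAAABEREQAiIiIAMzMzAERERABVVVUAZmZmAHd3dwCIiIgAmZmZAKqqqgC7u7sAzMzMAN3d3QDu7u4A////AIh5zKmHibp2eId4mZmZmqu6Y0m6mb/6ZoiJqYmIiZiZmGi7qYibyWZ4d4mYiZmau6hCSJq63+l3mImYiYiZiJmYd4qpmazJVXiJqYiJmau8pRJ6l3r/ypiYiYiZmZl4iJh3iamqu8lEaKuoeJmau7yBBZqXWcy7ypiJeJmqmZmGh3eKqqu7qFRoq7h4mbu7lxBqp2Z7hZ78mIh4iZmaqoeHd4q7u7qGVXmquoiavLgwGMuENryGWP2YiHeJmaqZmYdnirvMuGVnmaqqqrvLcwCMt2dmvJcl/piZd3iaqYiZh2eKu8yWVnmZq6q83aZDJd2IumJrkwn8mal4iJmYiIh2Z5q7zIVWeaq7uqzKZERa633qVGmCCvubuHmpmHeZh2Zoq7zLhVZ4q8y6qqdVVp3ZntZHdmMb6quniZmXeImIZnirvLqGZnic3bmZhlZpzseus0dmcyvrq5eJmZh4iZhVeavMuoZmeJzuuYd2ZozdqM1xV3d0Otu7l4mZh4mpiFVpq8u6hmZ4nO64dmZnnMus7CFXdmVa3MqYiJh4qqmHZViry7l2Z3is78h2VWebur74EmdlVqzLupiIiIqpmZmEN6vMqGZ3iazu2oZVZnmq7rU2h2U0vcqqmIiHiqmaqrMFq8ynVniJrNy6qoVWeJzsZWiYdibMuqqoiHeKqaqY5gF6zLdWeJmrupmruFZ3nOpGiJmGJsyqqqmIh3m6qpjnADi8ymVnmZmZmazbdnet10aImYczrbmaqZmIaLu6h+kQFHrNplaZmImZq9yXeb2kV4iJmFOdqZmZmZh4u7l26jETV63aVYqYeIh5zLuoq2NoiIiIdYypmZmZh3q7uYfrUSVlWd6Ueql4h3ir39aKU2iIiHZVe6mpiZl3m7qqh9tiRWZUr9dpqHd3d5rf53hUZ4iIh1RpmqmKqXi7q7qHy3VVVkJt6omYZWZ3ed/oiWVniIdlZXqYeImZqrqruoeqh3dTBIbNuqdEZ2d43+mIiIiIhlVka7iHiJqqqry4Z5mZmHMCqFvdpjV3Zmff6XZ5qod3ZlNLuYmHmpmqvKZomYmZlgB9pY22RndVR9/IdnirqXaIQTrJmYeamavLZYiIeJq5ICv8Zphoh1Mn3qiHeJq6l4lRGcmZl4qqvLdXiYiImstAF+7IVomGVDrriId4mrupiXEHypmHiqzchFiZmZmry1ElnMuVV3ZUXOlniIiau6mIgwXKmIeKvepVaIiaqru5dVVYq8qGVUSNx2d4iZmaqqqUBMqYd4rO2WeHd6q7p3iql1WKq7pxBbymZneJiJmqqpQFyoh3is3aeZZWu6dViruYd5qaqpUWqnZmZ4mZmaqqpAW7mHeazcmalVe6dWibqZqql3mqlkaZdnZ4mZiZq6mUA6yoZ5vNyquFi5hneJqZmrqGeZhkaaqHZ4iZmYmrqYMDnLhnms3Lu5WNh2eImZmaqpeJl1WJmZh4iZmZiau6YQSsuFeavMzMlJ2HVoiZmZmamImXVoiZmYmZmZmZmrpQBb23R5rN26uFrnZniJmZmZqomZdmiImZmZmZmZiJq3EVvrZHms7sqnWtZmeImZmZmamamGZ4iZmZmZmamHiqcifOpEeazu3KdItmd4iZmZmZmaqXZniZmZmZmZqoZ5hTa92DR4q93duEaIh3eJmZmYmZq5ZWiJmZmZmZmrlldmis3FFHibzd7IVWqXZ4iZmZiIirlVeZmZmIiJmauVRXir3aMleZvM3rhlapdneJmpmIiJuFaJmZmZmZmZq5VHmKzcgzWKms3cqWZ6mGZ3iamYiJqnV4mZmZmZmJq7hFmIvdyERHu4rcu5ZniZdmeJqZiImqdXmoiIiZmZqrpjinjN24VDbNibu6dniImGVniZmIiap1eqh4iIiZmauUSriLzclUNc+mq6h3iKmJdVaJmImaqmWLuHiIiZiImpZ5uovLy3Qkv9eKl3iIupmFVniZmZqpVqy3Z4iZmYmHmGebmdyrhDOO+3iHiZi7mIZWeJmZmqdovKdneaqqmZmYRYqnvbqVM2z+t2aKuqqph1Z4mZmal4q8p2Z5qqqpqrpTead92oYzWc7bhoqpqqmHVniZmYmJqquoZoq7qpmZq3SKp0zrhjR5ady5mYeqqIdWeJmZmHmqmql2irupmZmstnqoON23VXlkrdyoZqqoiGZ4mZmYeKupqoZ6qqqYiZzZeqdHzLqGZ2SMzKhmqqiIZniZmZh3m6maqHiruoeInOt5hUe8vLdVVXq7qHeqqHh3iJmZmYeamJmqqrupiIib3Jh1Rpu82lNGeaqph6qYiIiJmZmZh4mqiJrMu6qZh4q7uWRWeb3sYkZ4qZmImZiJiImZmZmIebuGib3bmIipiJu6dFd5vexjNXiZmZmZmZmZmZmZmYiJvJZ4rMuFabuoerqWRom96mVEeImZmZmZmZmZmZmZiIm9pViaunZ6vLiKu7c1mr23Z3Z3eJmHmZmZmZmZmZmIib3HRXiZiIm8uYrMuUWru5ZniYd4iHeZmZmZmZmZmYiIrNuFVniZmZu6m83KZJu6dGeJmId3iZmZmZiJmZmZmIiaupqYZ4mYd6qs3MyVerlUeJmYh2iamZmZmYiJqpmHeJmZmau6mZhUabzMvLdZqFaImZiIeZmZmZmZmIq7mHZXiZmZmru7u3MnvMusyWiXZ4iZmHiZmZmZmZmYmsyoZVeImZmZmqvuowSryqzLh4d3eImYiJmZ"/>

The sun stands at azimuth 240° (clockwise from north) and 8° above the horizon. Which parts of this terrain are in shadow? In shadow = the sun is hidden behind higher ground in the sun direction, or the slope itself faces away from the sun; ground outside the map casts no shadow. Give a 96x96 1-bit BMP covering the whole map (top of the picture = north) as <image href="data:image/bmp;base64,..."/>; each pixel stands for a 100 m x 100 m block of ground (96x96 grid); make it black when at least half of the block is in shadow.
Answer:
<image width="96" height="96" href="data:image/bmp;base64,Qk2+BAAAAAAAAD4AAAAoAAAAYAAAAGAAAAABAAEAAAAAAIAEAAATCwAAEwsAAAIAAAAAAAAA////AAAAAAAAAAAAAAAPAAAAAAAIAAAAAAAPAAAAAAAAAAYMAAAfAAAAAAAAAAcAAAAfAAAAAAAAAAeAAAA/DAgAAAAAAAeAAAB+DBgAAAAAAAfAAAD+DIAAAAAAAA/AAAP8eMAAAAAAAB/AAAfx8JgAAAAAAD+AAB/nwBgAAAAAAH8AAH/OADwAAAAAAH4AAP/cAHgAAAAAAHAAAf+YcHgAAAAAAGAAA/8Q8fgEAAAAAAAAA/8w//gIAAAAAAAAA/wx//gAAAAAAAAAA/gh/7gAAAAAAAAAA+Bh/7gAAAAAAAAAAABD//gAAAAAAAAAAAAD//AAAAAgAAAAAAAH//AAAAAwAAAAAAAH//AAAAA4AYAAAAAf/+AAAAA8AAAAAAAf/cAAAAA+AAAAAAA/8cAAAAA/AAAAAAA/AeAAAAA/gAAAAAA+AOAABgAfwAAAAAB+AOAABgAfwAAAAAB8AGAABgAfwAAAAAD8AfAAHAAPgAAAAAD8AHIAOAAPgAAAAAD4AIIAMAAPAAAAAABwAOAYsAAMBwAAAAAAASAAAAAABgAAAAAAAjAAAAAADgAYAAEABDAAAAQADgAYAAGABDAAAAwADwA4AAGAAPAAABwAD4AwAgGAAPAAADwYD4AABgEAAPgAAHgAD8AAPgAAAHgAAHgAB8AA/gAAAHgAAPgAB8AA/gAAAHgAAfAAD4AAHAAAADwAA+AAGAAAeAAAADwAAcAA+AAA+AAAAHwAAAQB+AAA8AAAAH4AAA4H8AAAcAAAAH4AAA4f8AHA8AgAAH8AAAwf4APj+EgAAH4AAAQfgAPj/AAAAH4AAAwAAAOD/yAAAH4YAAwAAAAD/wAAAP4YABwYAAADgAAAAP44ABw4AAABAAAAAP44ABw4AAAAAAAAAP48AAwAAAAAAAAAAPw8AAwAAAAAAAAAAfx8AAwAAAABgAAAA/h8AA4AAAAHgAAAN+B8AAQAAAAHgAAAfwD8AAwAAAAPgAAAPAD8AAwAAAAPAAAAeAD+AAwAAAAPAAAAeAB+AAwAAAAOAAAAeAAMABwAAAAOAAAA8AAAABAAAAAOAAAA8AAMACAAAAAOAAAB8AAcAAAAAAAOAAAB8AAeAAAAgAAeAAAAAAAeAAAAQAAcAAAAAAAOAAAAQAA4AAAAAAAOAAAAAAAwAAAAAAAOAAAAYAAgAAAAMCAOAAAAYAAAAAAAEDAIAAAAIAAAAAAAADAAMAMAAAAAAAAAADgAOAMAAAAAAAAAADgAMAICIAAAAAAAAHgAAAACYAAAAAAAAHgAAAAGAAAAAAAAAHAB4AACAAAAAAAAAHAB8AAAAAAAAAAAAOAB8AAAAAAAAAHgAHAB+AAAAAAAAAPwACAD+AAAAAAAAAfwQBAHuAAAAAAAAAfwYDgHwAAAAAAAAAHwYDgHwAEAAAAAAAAAQBgHAAAAAAAAAAAAABgPAAAAAAAADAAAAAAfgAAAAAAAAAAAAAAfAAAAAAAAAAAAAAAfAAAAAAAAAAADAAAcAAAAAAAAAAAHgAAAAAAAAAAAAAAHgAAAAAA="/>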